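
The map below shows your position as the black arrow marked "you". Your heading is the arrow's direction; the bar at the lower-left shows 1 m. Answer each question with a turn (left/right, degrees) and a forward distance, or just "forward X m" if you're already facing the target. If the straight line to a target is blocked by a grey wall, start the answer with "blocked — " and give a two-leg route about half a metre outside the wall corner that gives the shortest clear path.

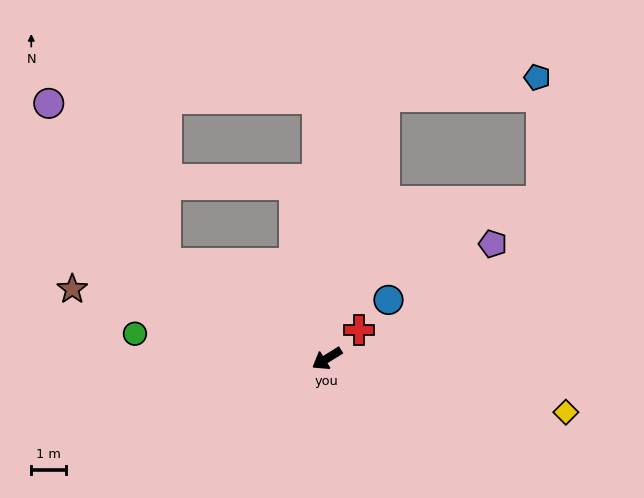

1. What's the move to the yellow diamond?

turn left 136°, forward 7.0 m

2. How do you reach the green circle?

turn right 39°, forward 5.6 m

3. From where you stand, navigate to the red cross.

turn right 170°, forward 1.2 m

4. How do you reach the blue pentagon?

blocked — turn right 134°, forward 7.7 m, then turn right 70°, forward 4.4 m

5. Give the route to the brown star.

turn right 47°, forward 7.6 m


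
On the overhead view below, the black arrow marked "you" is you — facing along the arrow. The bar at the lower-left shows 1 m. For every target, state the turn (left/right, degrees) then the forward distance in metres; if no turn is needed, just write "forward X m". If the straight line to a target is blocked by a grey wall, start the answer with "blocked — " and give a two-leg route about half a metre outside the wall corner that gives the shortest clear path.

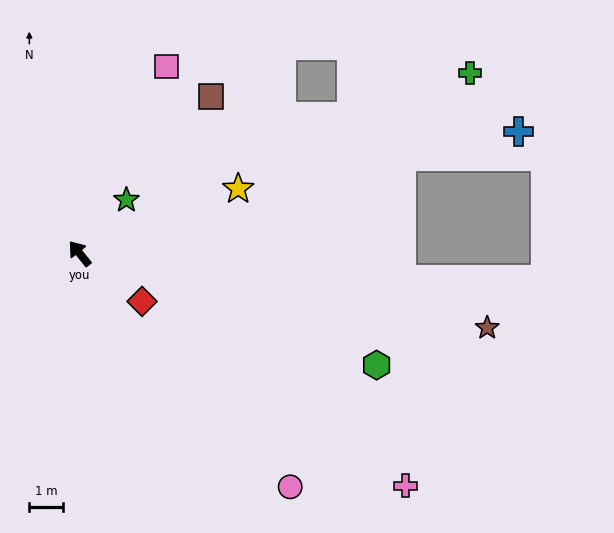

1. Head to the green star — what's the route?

turn right 80°, forward 2.1 m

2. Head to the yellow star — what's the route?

turn right 107°, forward 5.1 m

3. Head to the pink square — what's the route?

turn right 64°, forward 6.2 m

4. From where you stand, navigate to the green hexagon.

turn right 149°, forward 9.5 m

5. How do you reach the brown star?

turn right 139°, forward 12.4 m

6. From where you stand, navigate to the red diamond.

turn right 166°, forward 2.4 m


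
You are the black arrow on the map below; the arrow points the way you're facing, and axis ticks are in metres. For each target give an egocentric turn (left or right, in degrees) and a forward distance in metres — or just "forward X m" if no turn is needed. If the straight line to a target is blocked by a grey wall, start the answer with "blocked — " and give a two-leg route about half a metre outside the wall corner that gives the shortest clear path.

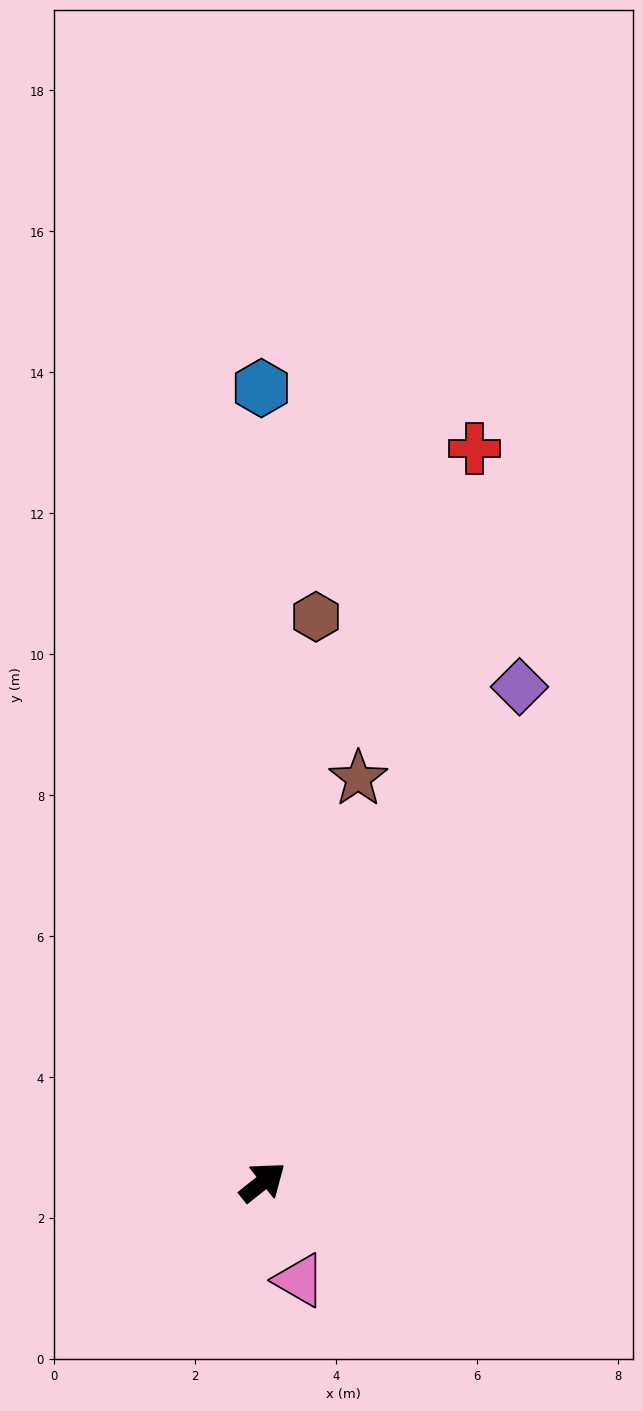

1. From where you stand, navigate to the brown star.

turn left 38°, forward 5.9 m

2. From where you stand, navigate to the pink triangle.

turn right 108°, forward 1.5 m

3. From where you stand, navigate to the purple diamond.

turn left 24°, forward 7.9 m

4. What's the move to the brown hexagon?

turn left 46°, forward 8.1 m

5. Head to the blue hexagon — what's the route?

turn left 52°, forward 11.3 m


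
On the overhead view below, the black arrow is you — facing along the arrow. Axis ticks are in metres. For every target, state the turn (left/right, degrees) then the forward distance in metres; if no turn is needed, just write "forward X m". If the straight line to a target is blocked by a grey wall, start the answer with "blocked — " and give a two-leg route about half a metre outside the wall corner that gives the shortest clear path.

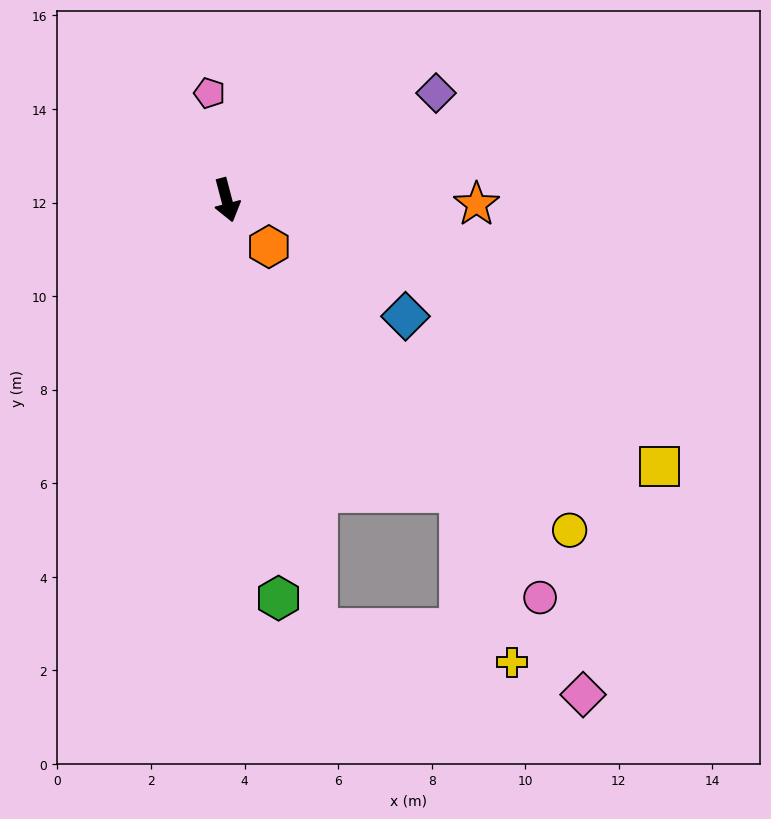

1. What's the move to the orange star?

turn left 74°, forward 5.3 m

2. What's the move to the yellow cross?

blocked — turn right 3°, forward 9.4 m, then turn left 68°, forward 4.2 m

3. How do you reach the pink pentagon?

turn left 174°, forward 2.3 m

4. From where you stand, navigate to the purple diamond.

turn left 102°, forward 5.0 m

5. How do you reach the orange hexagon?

turn left 27°, forward 1.3 m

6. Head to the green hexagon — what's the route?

turn right 7°, forward 8.6 m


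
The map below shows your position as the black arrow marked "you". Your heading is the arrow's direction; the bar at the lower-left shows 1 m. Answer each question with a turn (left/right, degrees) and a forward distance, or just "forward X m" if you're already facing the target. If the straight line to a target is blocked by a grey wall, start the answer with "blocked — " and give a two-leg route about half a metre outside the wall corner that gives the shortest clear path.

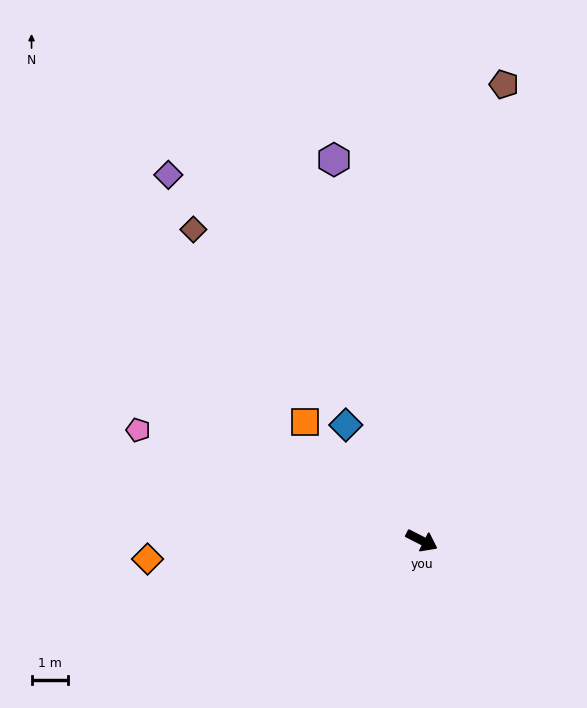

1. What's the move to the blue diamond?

turn left 150°, forward 3.8 m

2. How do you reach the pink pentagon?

turn right 174°, forward 8.4 m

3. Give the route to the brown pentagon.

turn left 107°, forward 12.8 m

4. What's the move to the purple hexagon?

turn left 130°, forward 10.8 m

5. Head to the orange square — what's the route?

turn left 162°, forward 4.6 m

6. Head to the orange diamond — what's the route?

turn right 149°, forward 7.6 m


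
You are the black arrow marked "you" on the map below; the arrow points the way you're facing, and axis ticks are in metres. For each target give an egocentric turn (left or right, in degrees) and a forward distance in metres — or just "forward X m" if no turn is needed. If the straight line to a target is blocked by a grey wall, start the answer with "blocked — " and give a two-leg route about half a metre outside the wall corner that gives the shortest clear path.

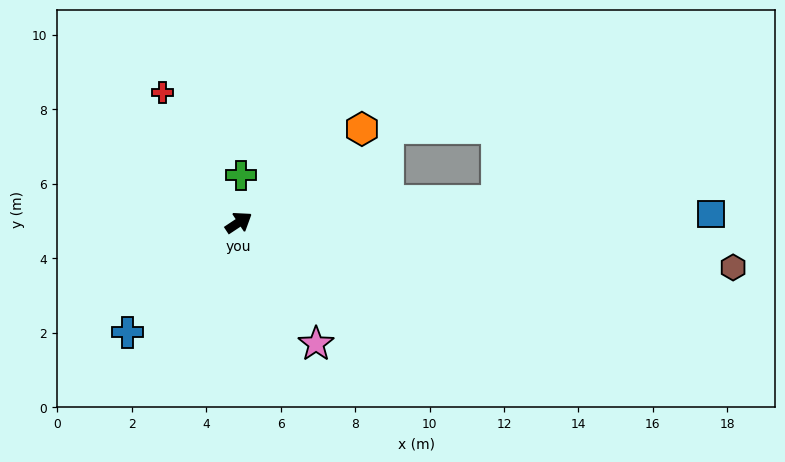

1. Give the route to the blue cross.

turn right 169°, forward 4.2 m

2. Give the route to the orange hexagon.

turn left 4°, forward 4.2 m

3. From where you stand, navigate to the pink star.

turn right 91°, forward 3.9 m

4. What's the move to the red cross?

turn left 87°, forward 4.1 m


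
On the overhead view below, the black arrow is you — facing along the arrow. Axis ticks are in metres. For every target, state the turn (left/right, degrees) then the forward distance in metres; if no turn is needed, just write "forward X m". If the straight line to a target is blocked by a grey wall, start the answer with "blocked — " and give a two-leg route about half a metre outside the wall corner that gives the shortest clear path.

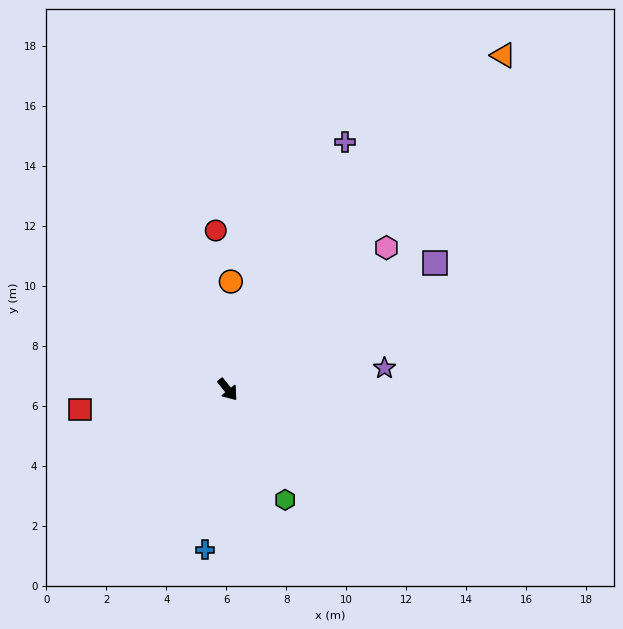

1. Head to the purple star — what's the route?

turn left 59°, forward 5.3 m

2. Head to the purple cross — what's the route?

turn left 116°, forward 9.1 m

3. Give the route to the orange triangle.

turn left 102°, forward 14.4 m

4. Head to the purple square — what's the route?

turn left 83°, forward 8.1 m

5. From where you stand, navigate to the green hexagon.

turn right 11°, forward 4.1 m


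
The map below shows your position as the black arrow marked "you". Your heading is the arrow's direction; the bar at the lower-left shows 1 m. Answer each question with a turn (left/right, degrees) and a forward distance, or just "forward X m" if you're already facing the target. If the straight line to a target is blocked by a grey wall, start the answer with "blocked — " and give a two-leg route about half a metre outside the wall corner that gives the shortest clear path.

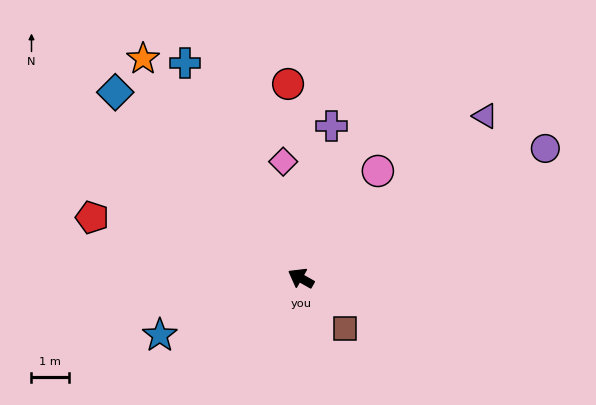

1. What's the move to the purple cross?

turn right 72°, forward 4.2 m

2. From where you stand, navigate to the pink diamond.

turn right 52°, forward 3.2 m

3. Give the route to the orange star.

turn right 25°, forward 7.2 m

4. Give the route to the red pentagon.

turn left 13°, forward 5.8 m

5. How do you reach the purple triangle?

turn right 109°, forward 6.6 m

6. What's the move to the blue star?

turn left 52°, forward 4.1 m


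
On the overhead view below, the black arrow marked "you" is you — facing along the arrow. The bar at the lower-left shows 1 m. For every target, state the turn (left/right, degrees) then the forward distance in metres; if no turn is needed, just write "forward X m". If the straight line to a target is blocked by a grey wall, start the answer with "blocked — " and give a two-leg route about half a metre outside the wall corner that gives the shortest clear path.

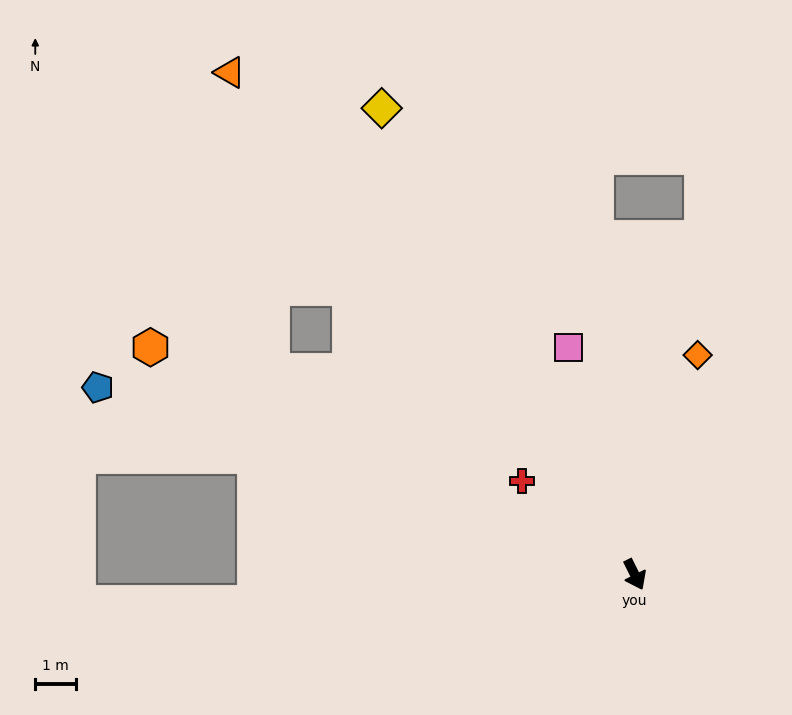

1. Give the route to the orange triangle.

turn right 168°, forward 16.0 m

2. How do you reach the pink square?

turn left 170°, forward 5.9 m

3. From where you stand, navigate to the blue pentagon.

turn right 136°, forward 14.1 m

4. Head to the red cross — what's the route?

turn right 156°, forward 3.6 m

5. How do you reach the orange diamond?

turn left 137°, forward 5.7 m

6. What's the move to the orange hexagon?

turn right 142°, forward 13.3 m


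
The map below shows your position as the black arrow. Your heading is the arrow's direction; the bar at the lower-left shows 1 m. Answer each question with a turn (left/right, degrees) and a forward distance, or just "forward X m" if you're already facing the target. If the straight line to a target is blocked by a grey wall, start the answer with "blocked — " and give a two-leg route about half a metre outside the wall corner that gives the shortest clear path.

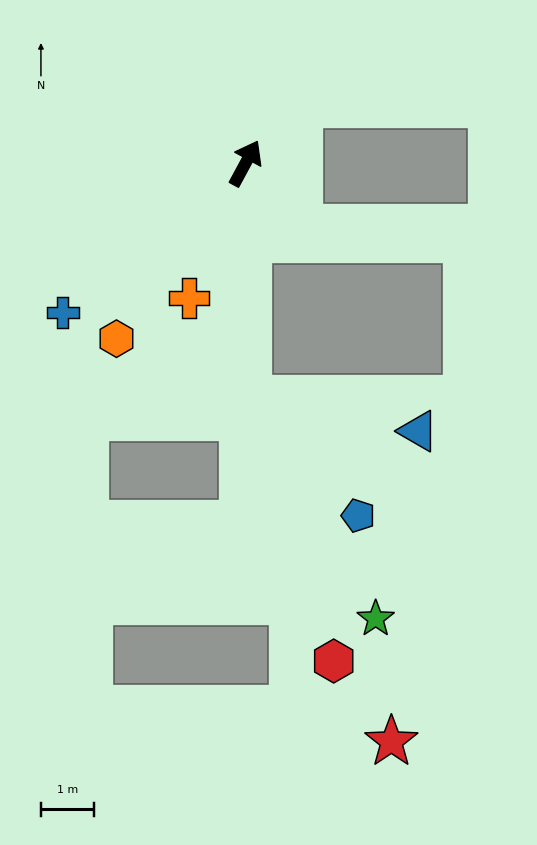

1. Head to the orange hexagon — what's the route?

turn left 172°, forward 4.1 m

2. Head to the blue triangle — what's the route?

blocked — turn right 151°, forward 4.4 m, then turn left 78°, forward 3.2 m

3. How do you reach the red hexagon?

blocked — turn right 151°, forward 4.4 m, then turn left 17°, forward 5.2 m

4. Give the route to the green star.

blocked — turn right 151°, forward 4.4 m, then turn left 29°, forward 4.8 m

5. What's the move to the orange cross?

turn right 174°, forward 2.7 m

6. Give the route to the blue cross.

turn left 158°, forward 4.4 m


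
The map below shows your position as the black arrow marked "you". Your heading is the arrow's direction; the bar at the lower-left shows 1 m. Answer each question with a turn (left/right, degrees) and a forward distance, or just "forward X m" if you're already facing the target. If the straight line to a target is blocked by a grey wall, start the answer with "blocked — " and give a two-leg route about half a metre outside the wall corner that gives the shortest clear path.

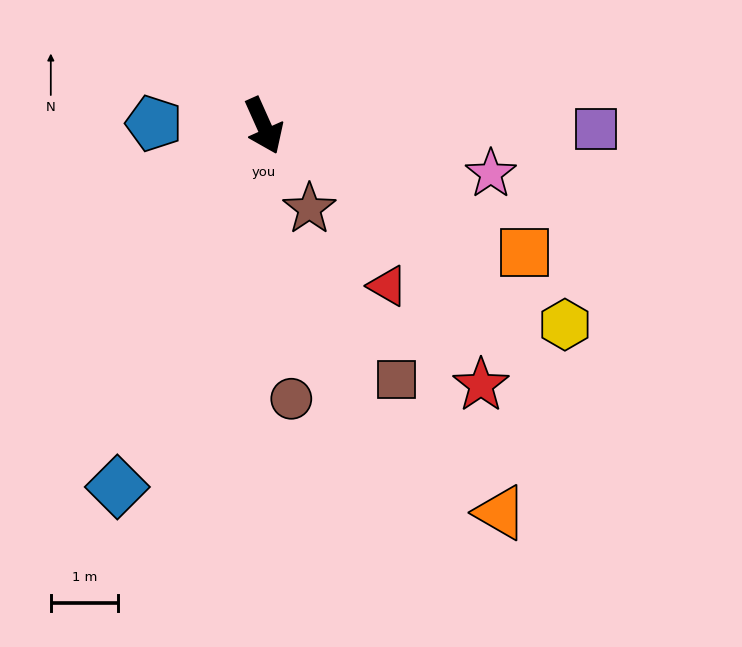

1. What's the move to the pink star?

turn left 54°, forward 3.5 m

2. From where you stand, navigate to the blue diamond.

turn right 46°, forward 5.8 m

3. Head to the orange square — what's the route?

turn left 40°, forward 4.3 m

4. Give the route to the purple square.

turn left 65°, forward 4.9 m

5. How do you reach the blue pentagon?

turn right 115°, forward 1.6 m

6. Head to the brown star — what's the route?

turn left 5°, forward 1.4 m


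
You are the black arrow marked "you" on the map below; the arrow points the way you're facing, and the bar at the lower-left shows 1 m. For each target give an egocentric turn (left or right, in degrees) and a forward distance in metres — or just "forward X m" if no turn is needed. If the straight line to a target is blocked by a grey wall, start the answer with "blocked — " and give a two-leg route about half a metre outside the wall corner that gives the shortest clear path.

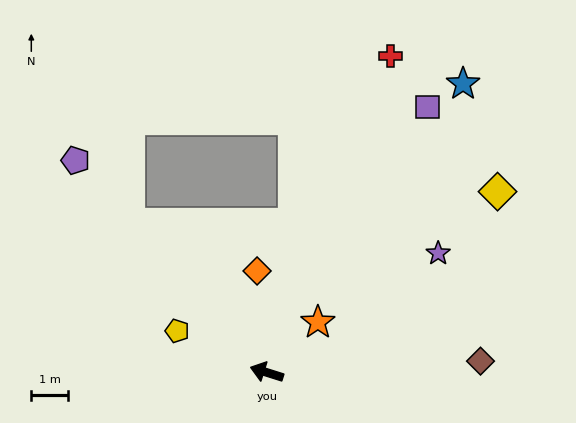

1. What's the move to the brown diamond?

turn right 159°, forward 5.8 m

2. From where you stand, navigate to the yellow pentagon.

turn right 7°, forward 2.7 m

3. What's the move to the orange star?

turn right 118°, forward 1.9 m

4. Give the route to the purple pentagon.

turn right 30°, forward 7.7 m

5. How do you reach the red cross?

turn right 94°, forward 9.2 m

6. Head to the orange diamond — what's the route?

turn right 67°, forward 2.8 m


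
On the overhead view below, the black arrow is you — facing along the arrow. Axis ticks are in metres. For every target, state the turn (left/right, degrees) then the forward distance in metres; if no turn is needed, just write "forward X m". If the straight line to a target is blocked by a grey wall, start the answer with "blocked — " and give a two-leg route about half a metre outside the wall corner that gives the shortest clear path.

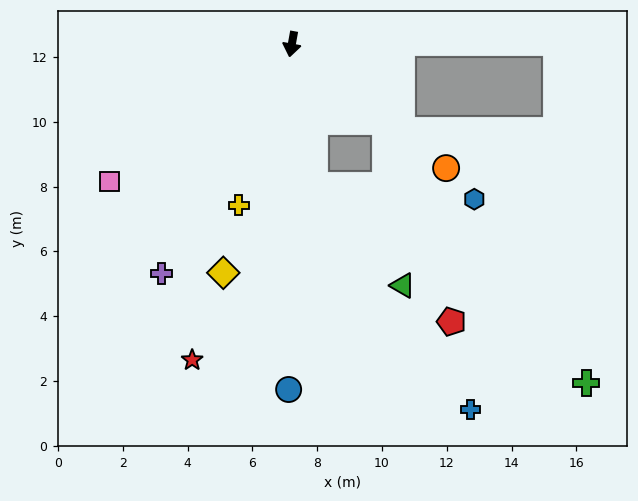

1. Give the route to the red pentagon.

blocked — turn left 61°, forward 3.7 m, then turn right 33°, forward 6.5 m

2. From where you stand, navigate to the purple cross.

turn right 19°, forward 8.1 m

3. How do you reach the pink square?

turn right 43°, forward 7.1 m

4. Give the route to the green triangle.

blocked — turn left 19°, forward 4.4 m, then turn left 33°, forward 4.1 m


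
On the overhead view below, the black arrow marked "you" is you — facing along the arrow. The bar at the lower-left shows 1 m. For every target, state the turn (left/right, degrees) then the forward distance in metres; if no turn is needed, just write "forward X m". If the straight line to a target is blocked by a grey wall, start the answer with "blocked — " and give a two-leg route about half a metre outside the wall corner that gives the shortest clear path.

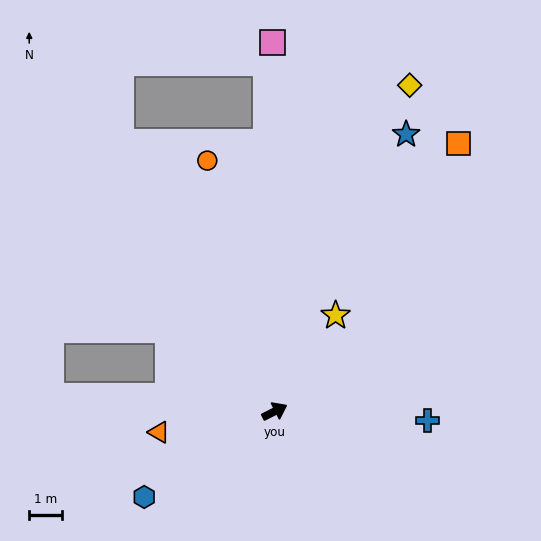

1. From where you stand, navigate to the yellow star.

turn left 31°, forward 3.5 m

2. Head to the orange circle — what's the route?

turn left 78°, forward 7.9 m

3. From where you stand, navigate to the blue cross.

turn right 30°, forward 4.7 m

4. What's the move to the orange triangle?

turn left 163°, forward 3.6 m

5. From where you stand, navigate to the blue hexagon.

turn right 174°, forward 4.8 m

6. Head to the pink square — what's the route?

turn left 63°, forward 11.3 m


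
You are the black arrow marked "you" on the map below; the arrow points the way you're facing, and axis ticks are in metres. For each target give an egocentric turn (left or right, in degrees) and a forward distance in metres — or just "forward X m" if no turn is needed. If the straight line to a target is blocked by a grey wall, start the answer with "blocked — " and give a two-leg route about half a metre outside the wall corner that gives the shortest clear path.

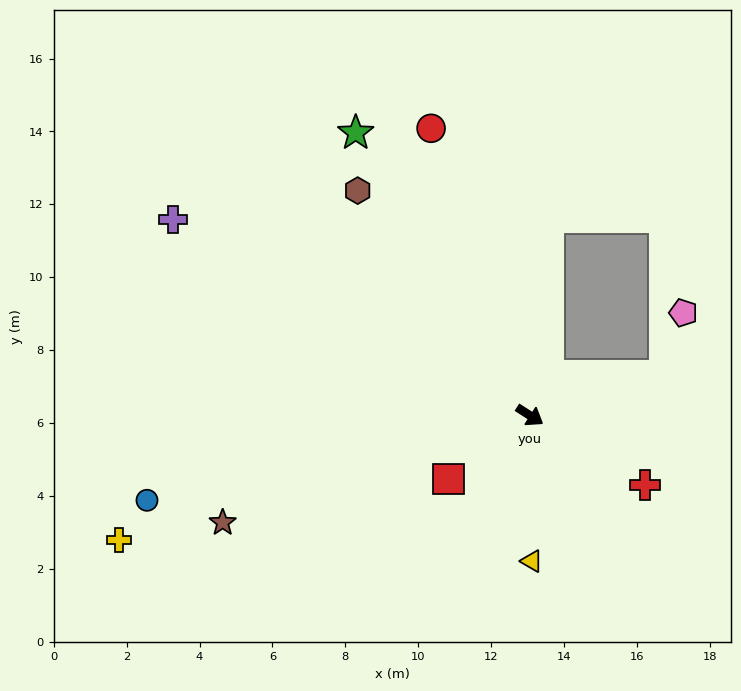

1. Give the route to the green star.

turn left 154°, forward 9.1 m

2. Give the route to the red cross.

forward 3.7 m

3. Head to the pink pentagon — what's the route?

blocked — turn left 49°, forward 3.8 m, then turn left 57°, forward 1.8 m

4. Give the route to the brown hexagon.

turn left 160°, forward 7.8 m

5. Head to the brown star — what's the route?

turn right 128°, forward 8.9 m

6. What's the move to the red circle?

turn left 142°, forward 8.3 m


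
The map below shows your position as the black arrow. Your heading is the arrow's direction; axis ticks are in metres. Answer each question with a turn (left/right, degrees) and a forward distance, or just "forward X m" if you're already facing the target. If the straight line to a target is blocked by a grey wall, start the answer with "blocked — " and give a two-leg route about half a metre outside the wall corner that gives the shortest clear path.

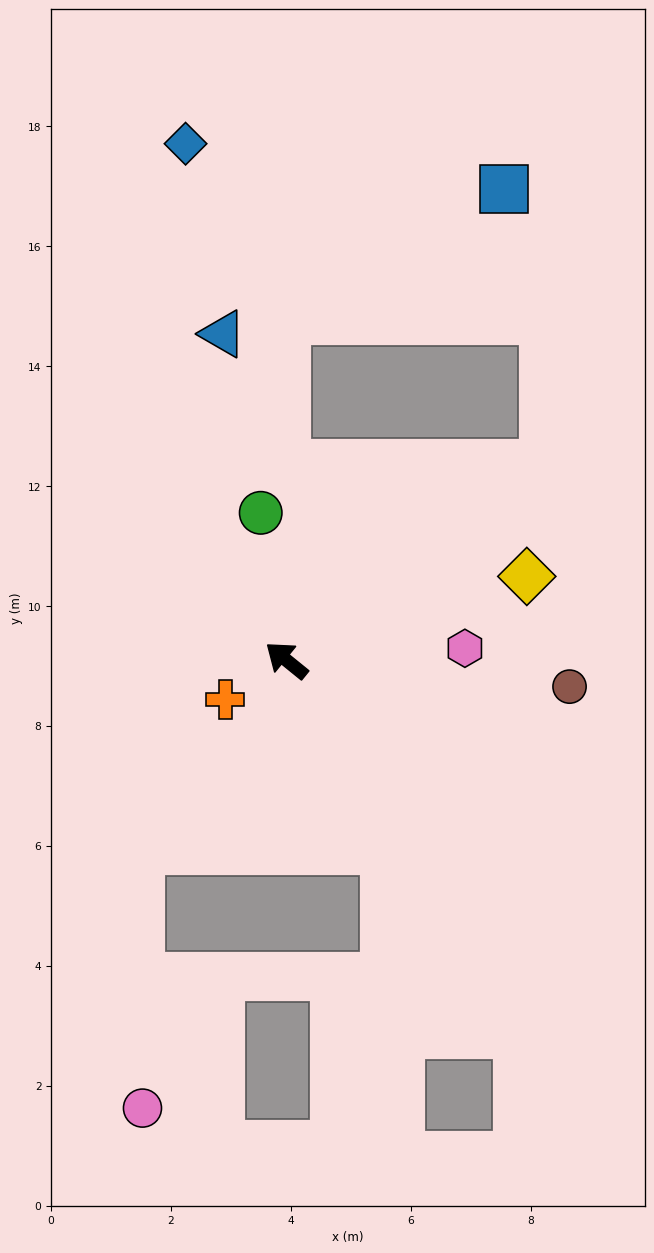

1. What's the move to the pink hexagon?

turn right 137°, forward 3.0 m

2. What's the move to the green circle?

turn right 41°, forward 2.5 m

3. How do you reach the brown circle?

turn right 146°, forward 4.7 m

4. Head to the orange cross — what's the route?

turn left 72°, forward 1.2 m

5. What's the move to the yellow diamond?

turn right 122°, forward 4.2 m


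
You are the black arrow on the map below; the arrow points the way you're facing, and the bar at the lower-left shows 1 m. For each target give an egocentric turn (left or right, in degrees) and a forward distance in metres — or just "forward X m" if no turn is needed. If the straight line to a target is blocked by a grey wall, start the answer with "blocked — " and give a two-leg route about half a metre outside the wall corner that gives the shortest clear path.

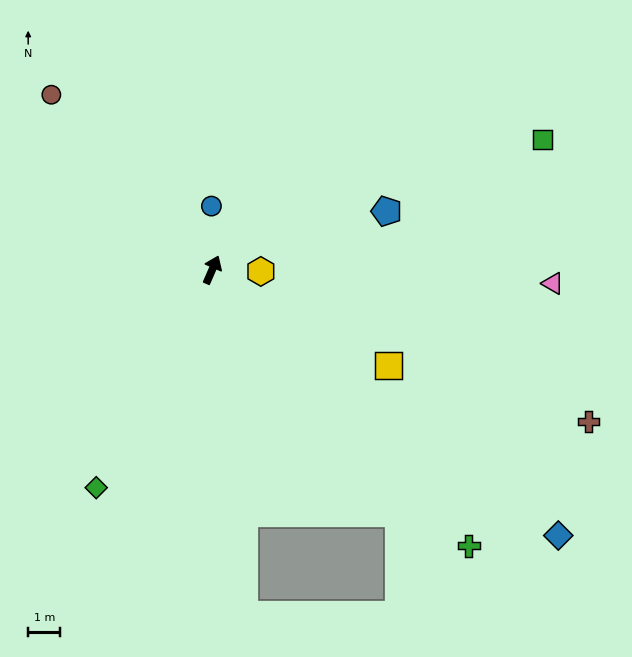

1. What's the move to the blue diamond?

turn right 104°, forward 13.6 m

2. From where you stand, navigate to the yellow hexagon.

turn right 68°, forward 1.5 m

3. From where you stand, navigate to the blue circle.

turn left 24°, forward 2.0 m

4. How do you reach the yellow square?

turn right 95°, forward 6.3 m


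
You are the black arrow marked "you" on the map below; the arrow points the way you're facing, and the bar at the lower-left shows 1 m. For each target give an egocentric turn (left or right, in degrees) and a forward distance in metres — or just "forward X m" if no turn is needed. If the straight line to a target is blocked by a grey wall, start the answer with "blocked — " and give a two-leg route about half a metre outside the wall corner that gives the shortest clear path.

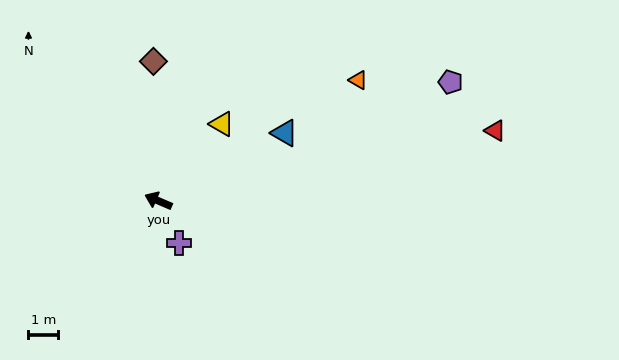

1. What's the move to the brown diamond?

turn right 65°, forward 4.7 m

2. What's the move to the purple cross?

turn left 139°, forward 1.6 m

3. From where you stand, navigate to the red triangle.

turn right 145°, forward 11.5 m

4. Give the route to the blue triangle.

turn right 129°, forward 4.8 m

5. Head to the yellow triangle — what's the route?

turn right 106°, forward 3.3 m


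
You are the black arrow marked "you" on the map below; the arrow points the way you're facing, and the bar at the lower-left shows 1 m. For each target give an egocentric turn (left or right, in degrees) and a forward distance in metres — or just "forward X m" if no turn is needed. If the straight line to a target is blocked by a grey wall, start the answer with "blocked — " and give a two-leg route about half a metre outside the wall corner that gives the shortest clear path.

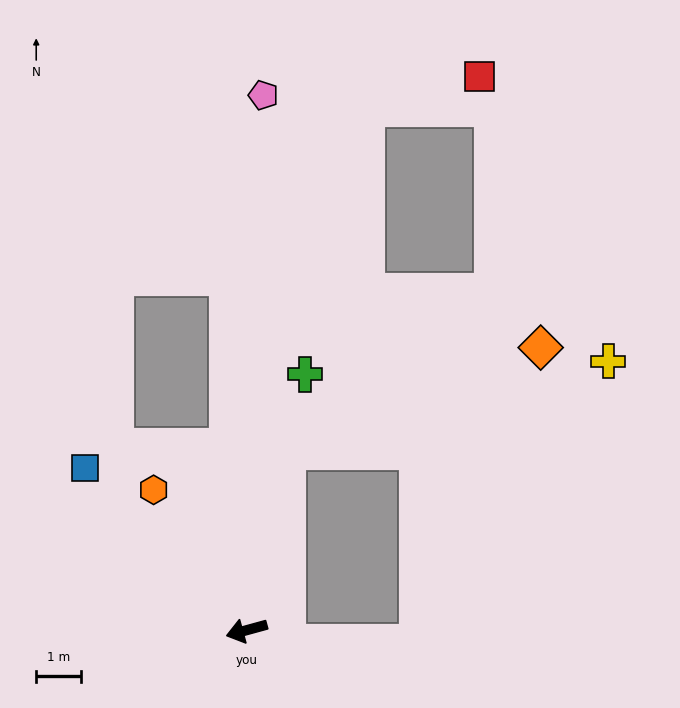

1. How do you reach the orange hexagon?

turn right 72°, forward 3.8 m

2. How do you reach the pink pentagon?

turn right 107°, forward 12.1 m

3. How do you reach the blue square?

turn right 60°, forward 5.2 m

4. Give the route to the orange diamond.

blocked — turn right 118°, forward 4.2 m, then turn right 55°, forward 6.2 m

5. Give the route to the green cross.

turn right 118°, forward 5.9 m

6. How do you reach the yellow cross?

blocked — turn right 118°, forward 4.2 m, then turn right 62°, forward 7.5 m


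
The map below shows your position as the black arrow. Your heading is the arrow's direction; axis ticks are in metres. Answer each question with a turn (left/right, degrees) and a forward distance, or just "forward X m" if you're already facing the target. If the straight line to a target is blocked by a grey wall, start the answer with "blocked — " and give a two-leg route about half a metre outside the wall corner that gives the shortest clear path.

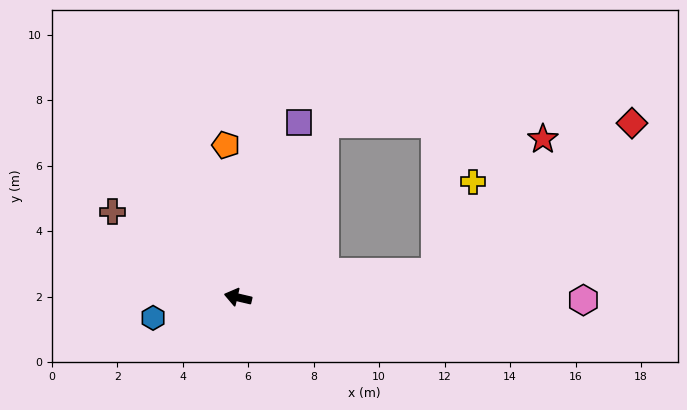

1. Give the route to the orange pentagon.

turn right 72°, forward 4.7 m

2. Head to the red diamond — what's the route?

blocked — turn right 160°, forward 6.0 m, then turn left 30°, forward 7.6 m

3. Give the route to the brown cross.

turn right 21°, forward 4.6 m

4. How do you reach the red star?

blocked — turn right 160°, forward 6.0 m, then turn left 44°, forward 5.2 m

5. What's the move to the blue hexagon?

turn left 27°, forward 2.7 m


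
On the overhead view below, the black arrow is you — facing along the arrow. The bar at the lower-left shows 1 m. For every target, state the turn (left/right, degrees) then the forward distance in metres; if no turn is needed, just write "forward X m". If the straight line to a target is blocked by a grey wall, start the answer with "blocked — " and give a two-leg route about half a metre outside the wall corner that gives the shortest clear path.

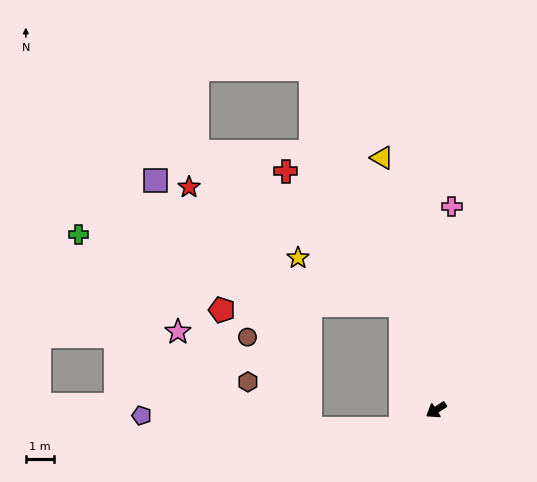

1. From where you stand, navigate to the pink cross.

turn right 127°, forward 7.3 m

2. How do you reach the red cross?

blocked — turn right 104°, forward 3.9 m, then turn left 22°, forward 6.3 m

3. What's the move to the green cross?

blocked — turn right 104°, forward 3.9 m, then turn left 59°, forward 11.8 m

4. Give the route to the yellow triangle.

turn right 111°, forward 9.2 m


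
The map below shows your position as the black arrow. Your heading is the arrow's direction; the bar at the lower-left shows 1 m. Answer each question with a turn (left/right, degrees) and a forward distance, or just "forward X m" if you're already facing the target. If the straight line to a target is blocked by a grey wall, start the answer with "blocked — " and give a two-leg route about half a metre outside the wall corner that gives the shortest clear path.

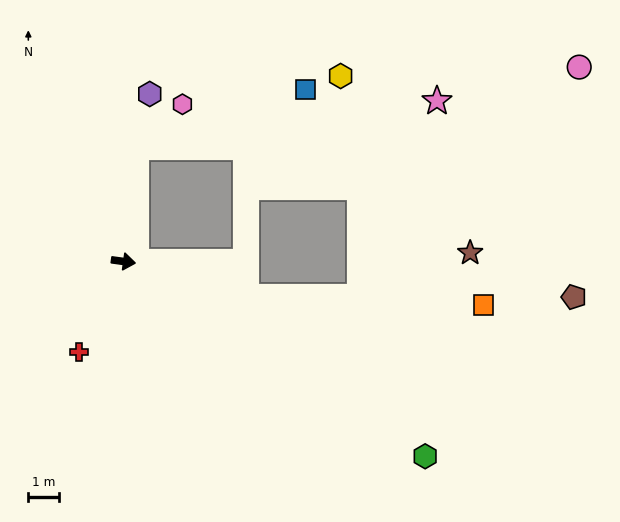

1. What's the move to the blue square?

blocked — turn left 92°, forward 3.7 m, then turn right 65°, forward 5.8 m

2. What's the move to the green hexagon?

turn right 25°, forward 11.6 m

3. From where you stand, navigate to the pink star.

blocked — turn left 92°, forward 3.7 m, then turn right 76°, forward 9.8 m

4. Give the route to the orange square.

blocked — turn right 8°, forward 4.1 m, then turn left 14°, forward 7.6 m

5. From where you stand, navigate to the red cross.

turn right 108°, forward 3.3 m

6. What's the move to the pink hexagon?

blocked — turn left 92°, forward 3.7 m, then turn right 42°, forward 2.0 m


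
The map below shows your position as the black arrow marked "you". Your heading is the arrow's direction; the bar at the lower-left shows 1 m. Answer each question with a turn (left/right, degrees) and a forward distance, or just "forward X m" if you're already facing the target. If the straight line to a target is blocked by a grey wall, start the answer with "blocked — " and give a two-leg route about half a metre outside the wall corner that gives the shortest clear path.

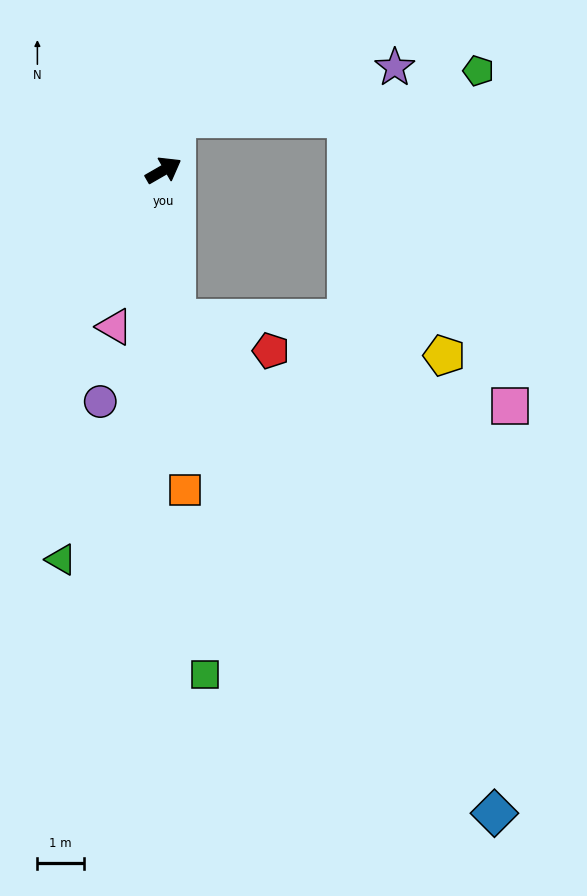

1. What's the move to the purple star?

blocked — turn left 47°, forward 1.1 m, then turn right 64°, forward 4.8 m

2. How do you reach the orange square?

turn right 116°, forward 6.9 m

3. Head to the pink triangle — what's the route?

turn right 137°, forward 3.5 m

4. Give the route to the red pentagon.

blocked — turn right 115°, forward 3.2 m, then turn left 67°, forward 2.1 m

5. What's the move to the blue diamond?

blocked — turn right 115°, forward 3.2 m, then turn left 28°, forward 12.6 m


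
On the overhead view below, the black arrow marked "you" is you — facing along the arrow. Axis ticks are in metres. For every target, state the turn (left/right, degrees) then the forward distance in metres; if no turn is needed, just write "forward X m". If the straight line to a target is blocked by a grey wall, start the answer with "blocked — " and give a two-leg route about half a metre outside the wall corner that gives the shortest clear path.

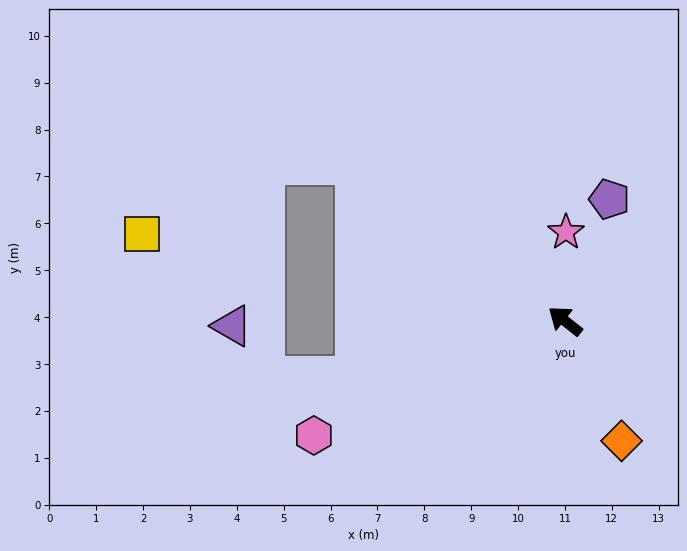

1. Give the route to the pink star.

turn right 52°, forward 1.9 m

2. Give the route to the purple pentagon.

turn right 72°, forward 2.8 m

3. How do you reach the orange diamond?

turn left 154°, forward 2.8 m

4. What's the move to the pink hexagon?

turn left 63°, forward 5.9 m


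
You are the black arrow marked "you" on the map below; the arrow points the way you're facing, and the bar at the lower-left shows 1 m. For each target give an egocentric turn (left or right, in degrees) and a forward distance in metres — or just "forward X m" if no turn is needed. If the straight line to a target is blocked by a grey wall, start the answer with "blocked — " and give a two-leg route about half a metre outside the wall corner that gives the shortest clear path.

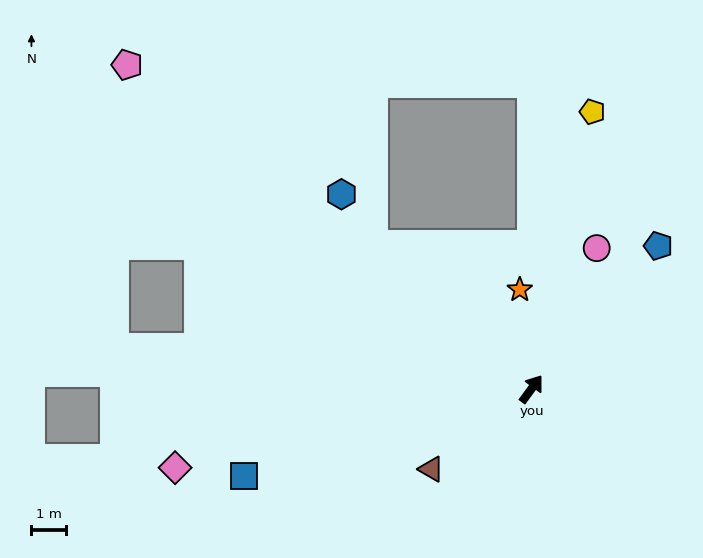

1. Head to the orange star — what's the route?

turn left 43°, forward 2.9 m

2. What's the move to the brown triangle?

turn left 165°, forward 3.7 m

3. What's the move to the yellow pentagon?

turn left 24°, forward 8.2 m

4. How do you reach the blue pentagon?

turn right 5°, forward 5.5 m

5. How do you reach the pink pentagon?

turn left 88°, forward 15.0 m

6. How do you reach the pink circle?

turn left 11°, forward 4.5 m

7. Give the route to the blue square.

turn left 143°, forward 8.7 m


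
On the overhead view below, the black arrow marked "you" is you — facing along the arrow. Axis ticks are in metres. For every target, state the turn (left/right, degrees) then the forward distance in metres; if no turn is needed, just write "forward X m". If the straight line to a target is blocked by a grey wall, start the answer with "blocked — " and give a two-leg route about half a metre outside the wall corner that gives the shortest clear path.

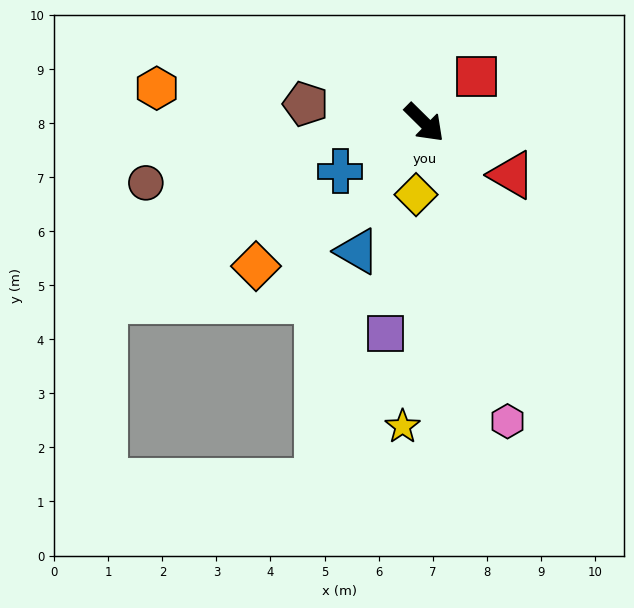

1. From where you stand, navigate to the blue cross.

turn right 105°, forward 1.8 m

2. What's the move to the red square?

turn left 86°, forward 1.3 m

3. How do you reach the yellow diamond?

turn right 52°, forward 1.3 m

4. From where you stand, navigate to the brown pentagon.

turn right 144°, forward 2.2 m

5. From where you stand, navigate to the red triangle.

turn left 14°, forward 1.9 m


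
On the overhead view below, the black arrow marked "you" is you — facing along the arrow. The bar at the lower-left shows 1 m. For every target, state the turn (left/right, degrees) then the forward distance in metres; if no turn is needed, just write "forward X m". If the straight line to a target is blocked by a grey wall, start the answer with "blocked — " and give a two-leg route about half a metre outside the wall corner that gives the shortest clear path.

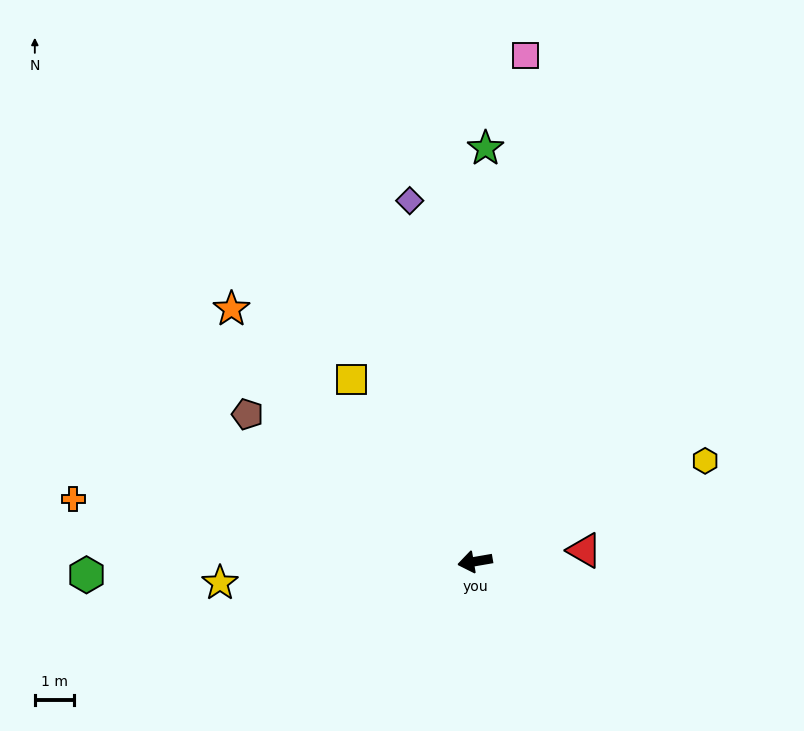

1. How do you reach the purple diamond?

turn right 90°, forward 9.3 m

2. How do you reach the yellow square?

turn right 66°, forward 5.6 m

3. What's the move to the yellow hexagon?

turn right 166°, forward 6.4 m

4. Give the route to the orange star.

turn right 56°, forward 8.9 m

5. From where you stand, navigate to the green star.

turn right 101°, forward 10.5 m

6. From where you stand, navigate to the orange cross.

turn right 19°, forward 10.3 m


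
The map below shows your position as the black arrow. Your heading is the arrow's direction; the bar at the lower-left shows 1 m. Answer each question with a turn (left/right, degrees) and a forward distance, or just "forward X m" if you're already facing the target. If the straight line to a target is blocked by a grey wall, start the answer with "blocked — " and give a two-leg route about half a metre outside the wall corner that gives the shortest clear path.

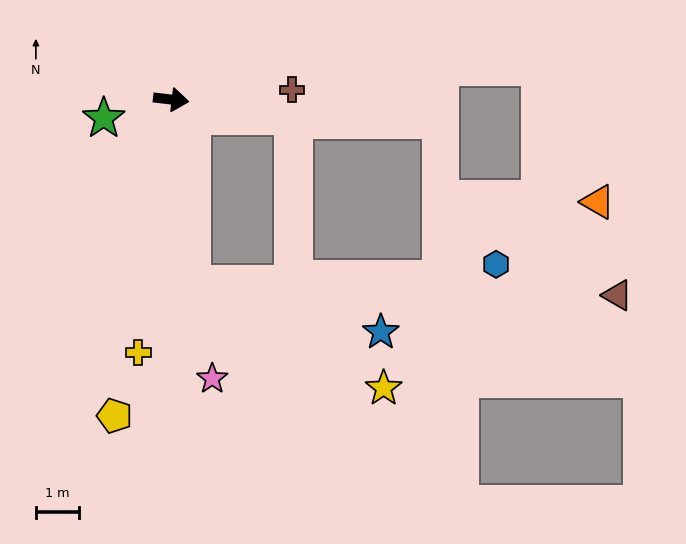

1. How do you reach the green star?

turn right 158°, forward 1.6 m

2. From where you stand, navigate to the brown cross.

turn left 11°, forward 2.8 m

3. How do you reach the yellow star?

blocked — turn right 76°, forward 4.3 m, then turn left 54°, forward 5.1 m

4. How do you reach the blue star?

blocked — turn right 76°, forward 4.3 m, then turn left 68°, forward 4.5 m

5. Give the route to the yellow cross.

turn right 91°, forward 6.0 m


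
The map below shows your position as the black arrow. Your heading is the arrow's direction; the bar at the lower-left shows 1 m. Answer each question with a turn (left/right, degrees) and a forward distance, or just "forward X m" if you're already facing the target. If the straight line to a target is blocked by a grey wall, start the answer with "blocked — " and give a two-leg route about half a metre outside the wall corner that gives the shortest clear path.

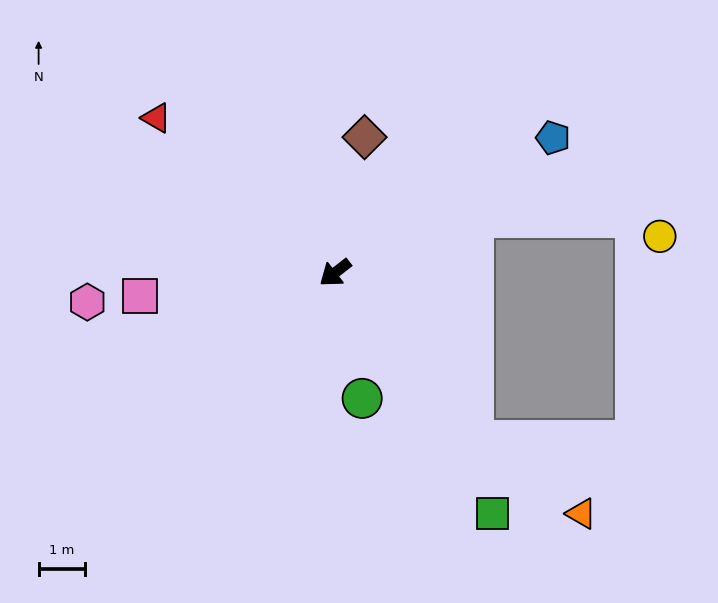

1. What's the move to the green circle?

turn left 64°, forward 2.7 m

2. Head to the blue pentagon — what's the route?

turn left 174°, forward 5.5 m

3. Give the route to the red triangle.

turn right 79°, forward 5.1 m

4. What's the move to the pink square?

turn right 31°, forward 4.2 m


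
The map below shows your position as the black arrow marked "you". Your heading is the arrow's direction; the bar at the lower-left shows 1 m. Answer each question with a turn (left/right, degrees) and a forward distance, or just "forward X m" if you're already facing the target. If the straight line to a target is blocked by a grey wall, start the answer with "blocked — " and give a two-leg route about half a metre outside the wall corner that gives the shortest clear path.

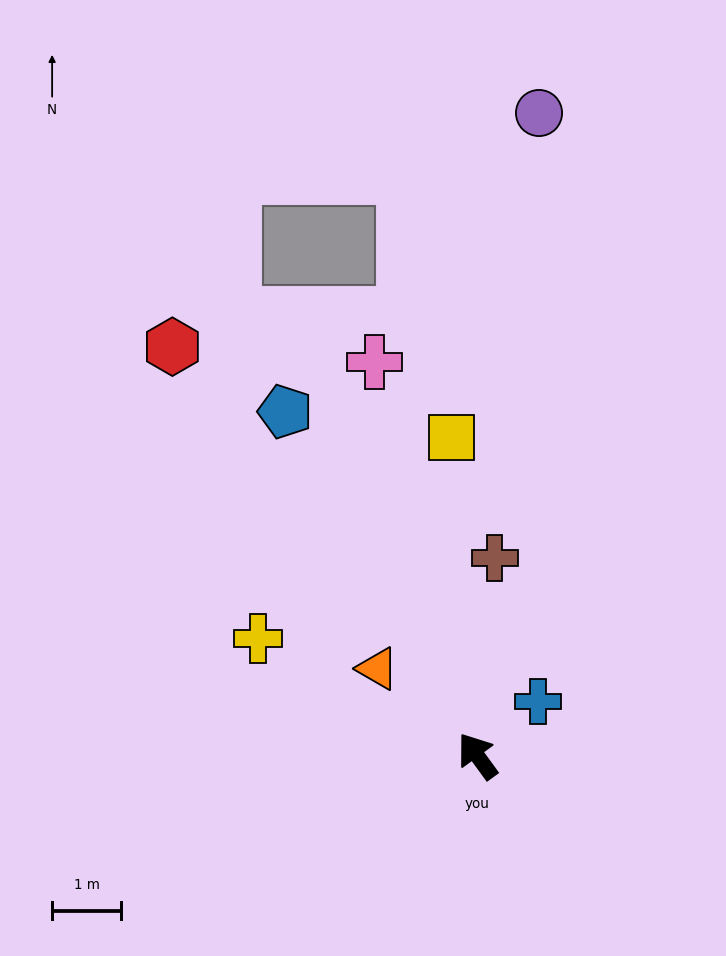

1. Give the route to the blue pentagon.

turn right 7°, forward 5.7 m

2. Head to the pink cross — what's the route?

turn right 21°, forward 5.9 m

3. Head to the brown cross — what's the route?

turn right 41°, forward 2.9 m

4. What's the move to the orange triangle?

turn left 13°, forward 1.9 m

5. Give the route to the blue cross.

turn right 84°, forward 1.2 m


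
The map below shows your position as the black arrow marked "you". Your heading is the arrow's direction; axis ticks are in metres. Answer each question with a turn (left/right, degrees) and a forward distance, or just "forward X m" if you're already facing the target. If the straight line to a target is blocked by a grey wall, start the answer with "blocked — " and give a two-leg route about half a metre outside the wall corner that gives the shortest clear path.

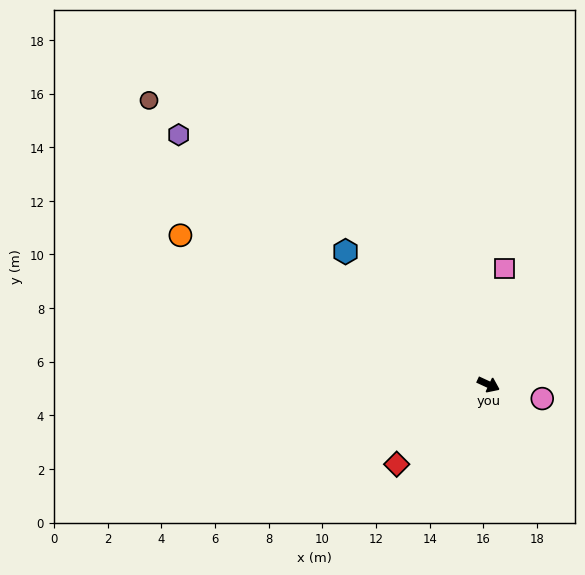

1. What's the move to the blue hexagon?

turn left 162°, forward 7.3 m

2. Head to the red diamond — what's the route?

turn right 114°, forward 4.5 m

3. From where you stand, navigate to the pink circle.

turn left 10°, forward 2.1 m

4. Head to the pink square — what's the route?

turn left 107°, forward 4.4 m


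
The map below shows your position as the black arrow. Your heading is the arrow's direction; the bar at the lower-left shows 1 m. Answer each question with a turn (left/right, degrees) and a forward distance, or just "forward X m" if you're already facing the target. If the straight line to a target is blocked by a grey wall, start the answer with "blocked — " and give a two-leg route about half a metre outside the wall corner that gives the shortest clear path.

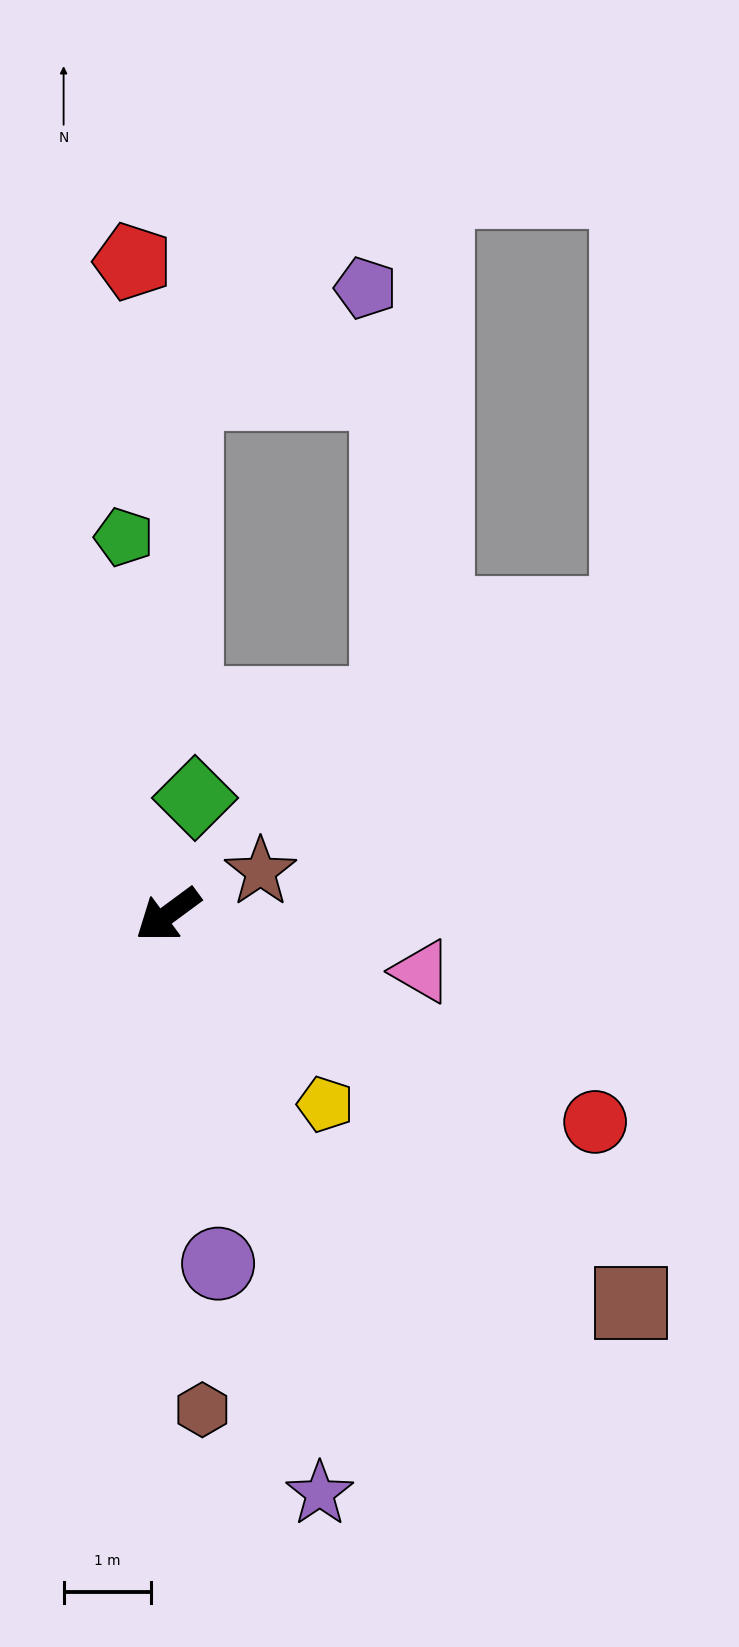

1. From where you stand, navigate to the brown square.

turn left 104°, forward 6.9 m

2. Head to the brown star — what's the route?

turn left 168°, forward 1.2 m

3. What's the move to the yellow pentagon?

turn left 93°, forward 2.8 m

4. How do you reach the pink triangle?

turn left 131°, forward 3.0 m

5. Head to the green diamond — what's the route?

turn right 140°, forward 1.4 m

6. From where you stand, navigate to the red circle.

turn left 118°, forward 5.4 m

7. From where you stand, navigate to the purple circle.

turn left 62°, forward 4.0 m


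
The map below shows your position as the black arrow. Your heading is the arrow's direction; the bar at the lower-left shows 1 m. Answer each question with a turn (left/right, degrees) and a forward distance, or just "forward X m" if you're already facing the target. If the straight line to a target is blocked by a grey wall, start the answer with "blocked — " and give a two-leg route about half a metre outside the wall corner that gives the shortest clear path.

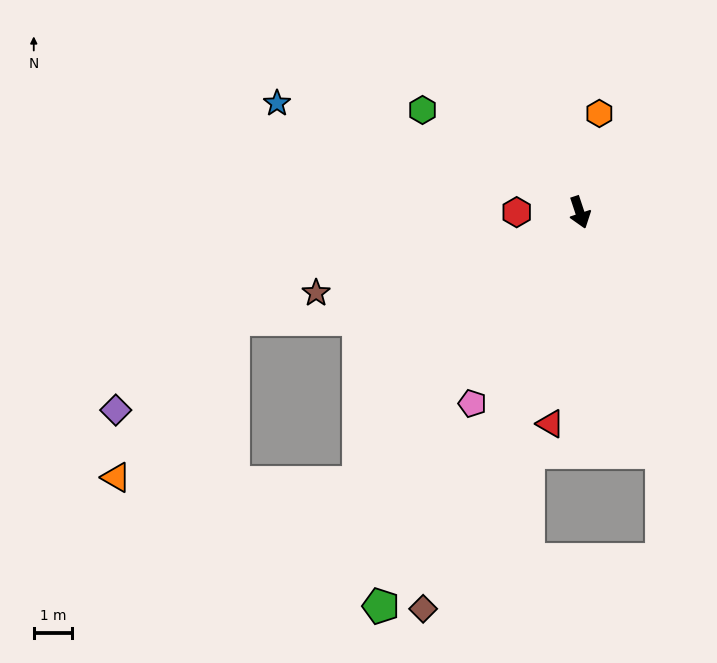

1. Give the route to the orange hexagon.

turn left 150°, forward 2.6 m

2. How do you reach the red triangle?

turn right 26°, forward 5.6 m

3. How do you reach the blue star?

turn right 128°, forward 8.4 m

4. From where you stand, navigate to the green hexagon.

turn right 141°, forward 4.9 m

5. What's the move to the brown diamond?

turn right 40°, forward 11.2 m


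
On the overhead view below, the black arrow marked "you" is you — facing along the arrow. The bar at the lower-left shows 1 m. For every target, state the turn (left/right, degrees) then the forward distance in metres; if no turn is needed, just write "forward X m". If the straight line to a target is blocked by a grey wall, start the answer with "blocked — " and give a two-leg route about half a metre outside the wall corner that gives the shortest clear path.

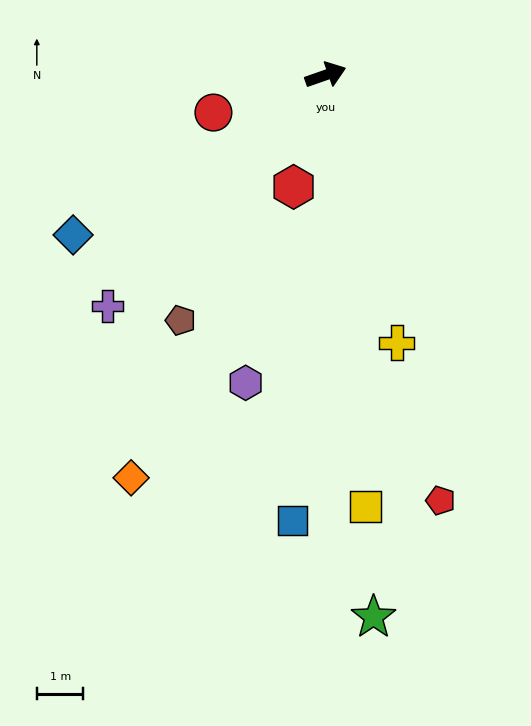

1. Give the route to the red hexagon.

turn right 125°, forward 2.5 m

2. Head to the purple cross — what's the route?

turn right 153°, forward 6.8 m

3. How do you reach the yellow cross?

turn right 94°, forward 5.9 m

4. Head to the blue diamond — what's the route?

turn right 167°, forward 6.4 m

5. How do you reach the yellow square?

turn right 104°, forward 9.3 m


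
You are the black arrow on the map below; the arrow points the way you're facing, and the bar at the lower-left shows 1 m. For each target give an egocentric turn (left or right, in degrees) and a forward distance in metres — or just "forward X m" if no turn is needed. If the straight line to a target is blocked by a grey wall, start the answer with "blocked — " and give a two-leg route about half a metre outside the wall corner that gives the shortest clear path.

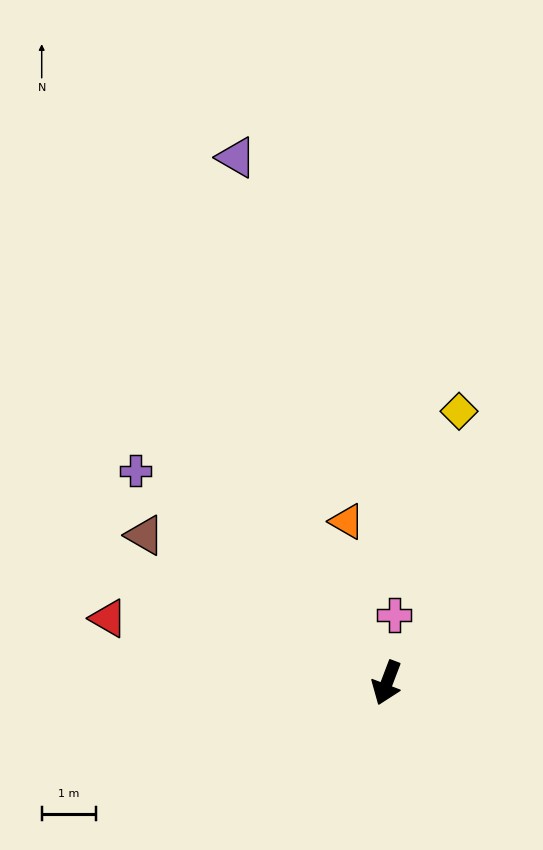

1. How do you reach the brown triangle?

turn right 101°, forward 5.2 m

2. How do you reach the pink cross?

turn right 165°, forward 1.3 m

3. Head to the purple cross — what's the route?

turn right 109°, forward 6.0 m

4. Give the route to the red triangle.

turn right 82°, forward 5.2 m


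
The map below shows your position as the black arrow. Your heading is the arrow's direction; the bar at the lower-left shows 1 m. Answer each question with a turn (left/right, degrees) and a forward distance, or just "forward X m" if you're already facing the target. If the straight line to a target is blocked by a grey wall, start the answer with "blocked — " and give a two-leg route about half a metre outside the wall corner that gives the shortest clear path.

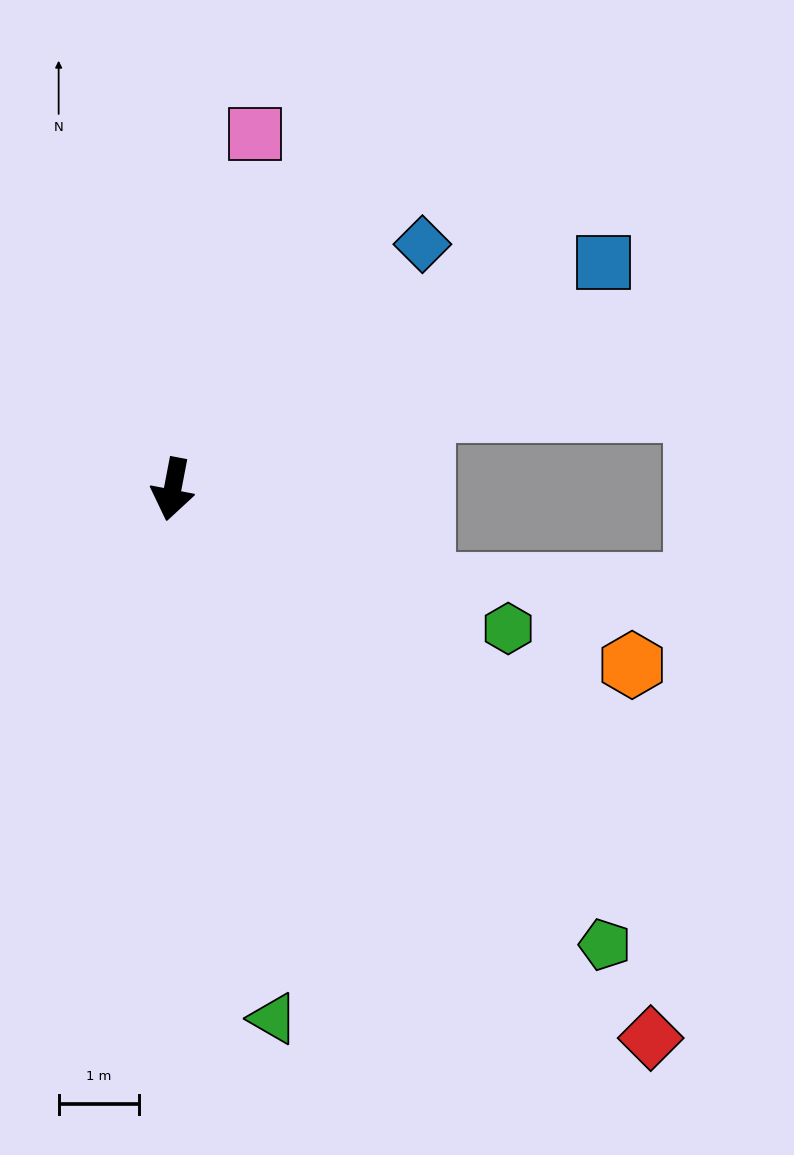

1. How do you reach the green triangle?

turn left 22°, forward 6.7 m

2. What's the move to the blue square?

turn left 129°, forward 6.1 m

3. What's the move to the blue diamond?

turn left 145°, forward 4.4 m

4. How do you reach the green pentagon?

turn left 54°, forward 7.8 m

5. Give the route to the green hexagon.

turn left 78°, forward 4.5 m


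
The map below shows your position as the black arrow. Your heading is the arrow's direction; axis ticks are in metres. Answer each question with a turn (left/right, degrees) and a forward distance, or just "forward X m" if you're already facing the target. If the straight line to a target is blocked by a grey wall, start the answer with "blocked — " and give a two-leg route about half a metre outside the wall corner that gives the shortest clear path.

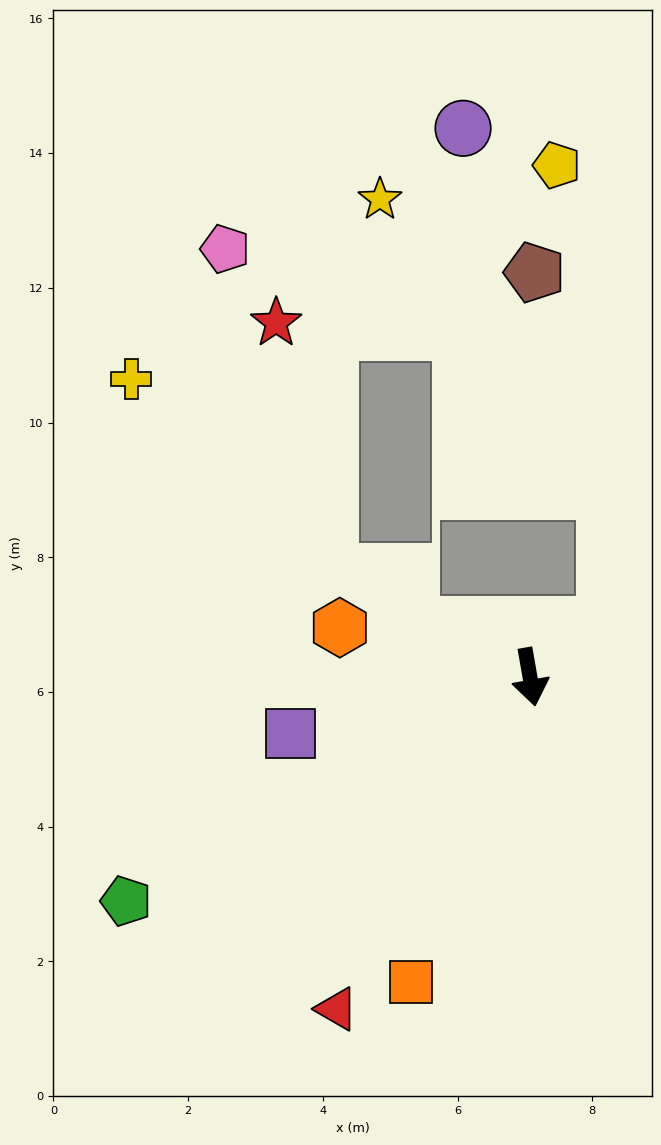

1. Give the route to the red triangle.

turn right 40°, forward 5.7 m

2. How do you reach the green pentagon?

turn right 71°, forward 6.9 m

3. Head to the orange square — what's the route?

turn right 31°, forward 4.9 m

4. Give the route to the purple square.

turn right 87°, forward 3.6 m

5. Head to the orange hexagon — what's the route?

turn right 114°, forward 2.9 m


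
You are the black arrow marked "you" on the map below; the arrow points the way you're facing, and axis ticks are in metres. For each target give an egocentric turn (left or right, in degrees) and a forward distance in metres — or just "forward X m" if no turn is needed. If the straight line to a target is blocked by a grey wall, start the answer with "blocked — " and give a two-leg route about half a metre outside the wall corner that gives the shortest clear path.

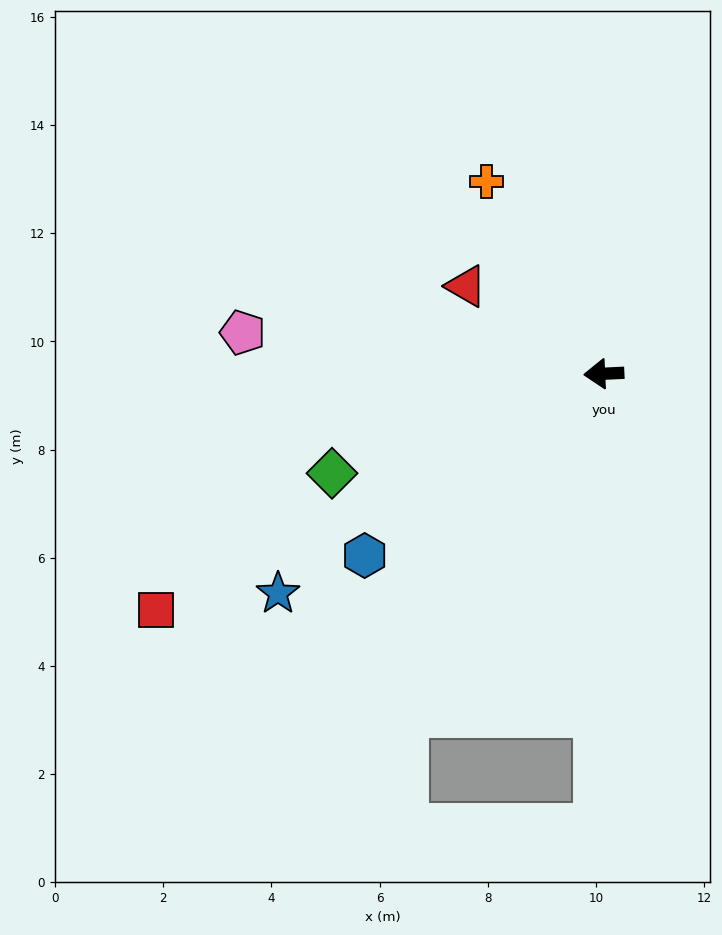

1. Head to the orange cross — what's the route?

turn right 61°, forward 4.2 m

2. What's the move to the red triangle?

turn right 35°, forward 3.0 m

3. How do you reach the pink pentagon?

turn right 9°, forward 6.7 m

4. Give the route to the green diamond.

turn left 17°, forward 5.4 m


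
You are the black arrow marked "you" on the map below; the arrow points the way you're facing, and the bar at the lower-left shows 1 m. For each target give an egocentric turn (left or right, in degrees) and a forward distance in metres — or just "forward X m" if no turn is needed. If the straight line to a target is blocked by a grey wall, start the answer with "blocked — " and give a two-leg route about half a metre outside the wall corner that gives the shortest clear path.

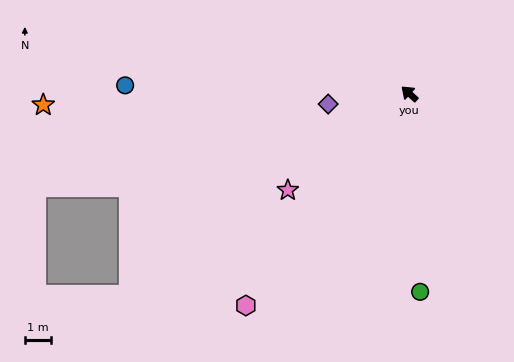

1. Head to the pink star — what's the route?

turn left 81°, forward 5.9 m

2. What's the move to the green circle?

turn left 135°, forward 7.5 m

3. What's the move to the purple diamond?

turn left 49°, forward 3.1 m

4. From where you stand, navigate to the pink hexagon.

turn left 94°, forward 10.1 m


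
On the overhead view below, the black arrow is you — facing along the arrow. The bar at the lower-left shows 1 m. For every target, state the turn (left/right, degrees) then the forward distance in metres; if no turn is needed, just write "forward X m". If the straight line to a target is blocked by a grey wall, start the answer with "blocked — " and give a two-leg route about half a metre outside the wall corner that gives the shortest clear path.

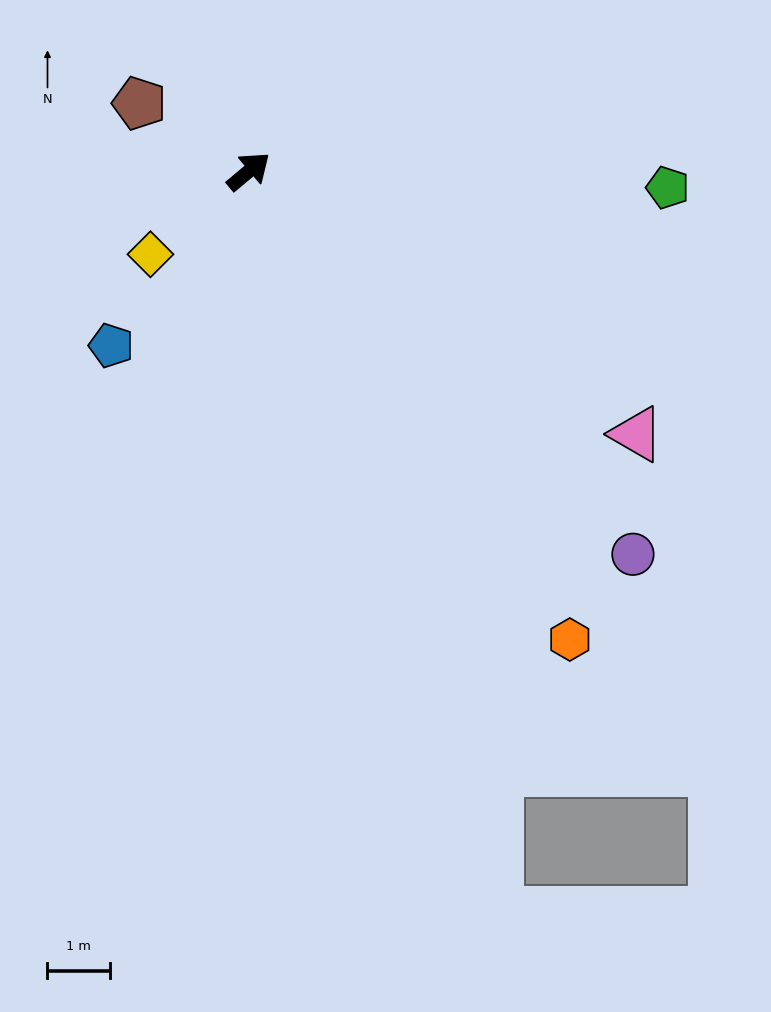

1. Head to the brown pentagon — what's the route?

turn left 108°, forward 2.1 m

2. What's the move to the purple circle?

turn right 85°, forward 8.7 m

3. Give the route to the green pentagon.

turn right 42°, forward 6.8 m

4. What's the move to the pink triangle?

turn right 74°, forward 7.5 m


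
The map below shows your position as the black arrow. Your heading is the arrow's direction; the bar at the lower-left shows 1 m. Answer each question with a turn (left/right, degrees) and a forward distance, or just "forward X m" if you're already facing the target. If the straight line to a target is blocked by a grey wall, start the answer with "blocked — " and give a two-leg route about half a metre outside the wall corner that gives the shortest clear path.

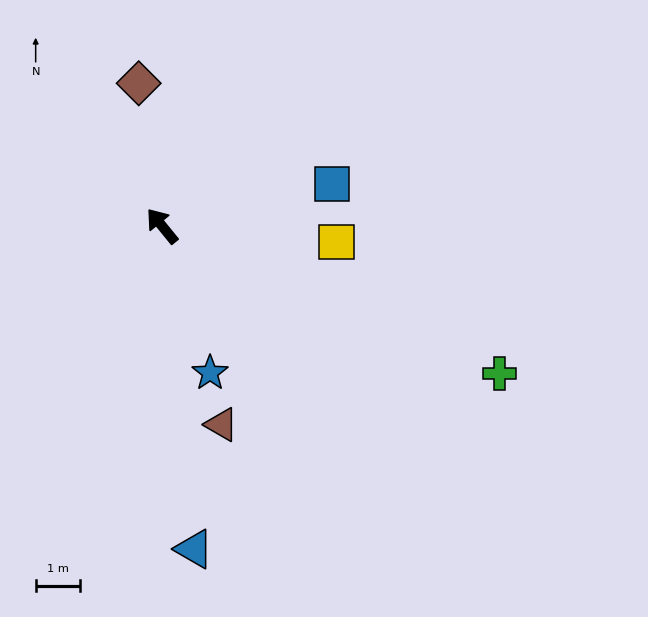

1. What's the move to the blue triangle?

turn left 147°, forward 7.3 m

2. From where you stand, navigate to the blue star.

turn left 159°, forward 3.5 m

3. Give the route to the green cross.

turn right 153°, forward 8.3 m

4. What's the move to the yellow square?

turn right 134°, forward 4.0 m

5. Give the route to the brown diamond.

turn right 30°, forward 3.3 m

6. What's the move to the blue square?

turn right 115°, forward 4.0 m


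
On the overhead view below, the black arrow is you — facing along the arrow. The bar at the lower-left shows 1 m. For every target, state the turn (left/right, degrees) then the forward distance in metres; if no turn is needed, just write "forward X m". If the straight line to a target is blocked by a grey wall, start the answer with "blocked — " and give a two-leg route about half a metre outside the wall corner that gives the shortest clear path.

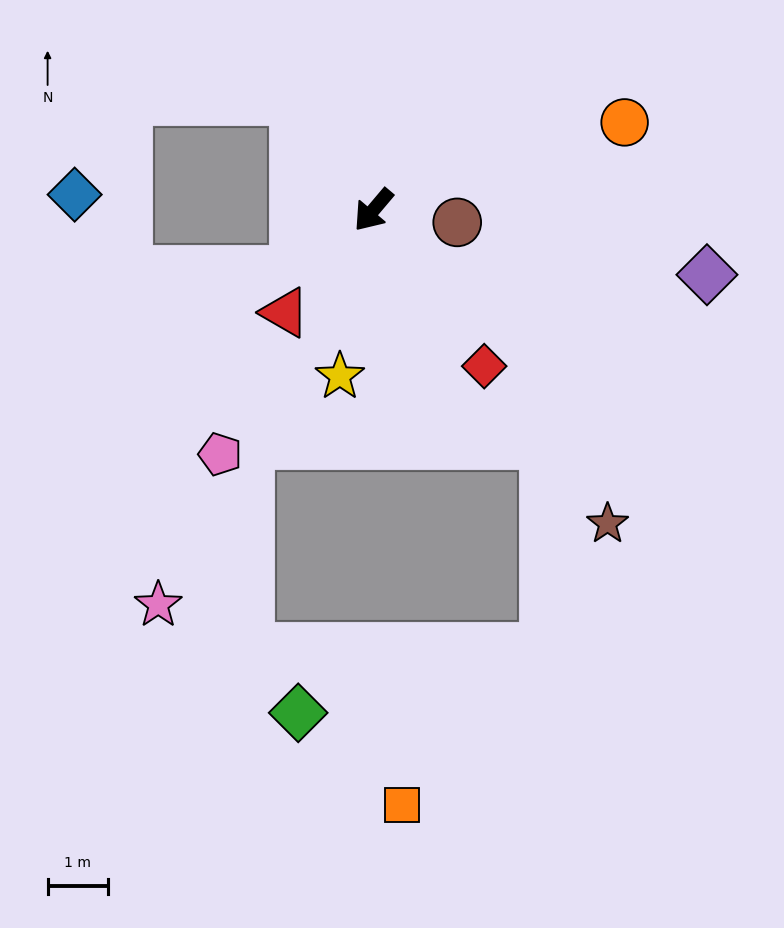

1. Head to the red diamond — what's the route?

turn left 76°, forward 3.2 m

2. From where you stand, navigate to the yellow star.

turn left 29°, forward 2.8 m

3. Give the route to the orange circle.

turn left 149°, forward 4.4 m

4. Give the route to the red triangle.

forward 2.2 m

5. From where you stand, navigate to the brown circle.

turn left 122°, forward 1.4 m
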